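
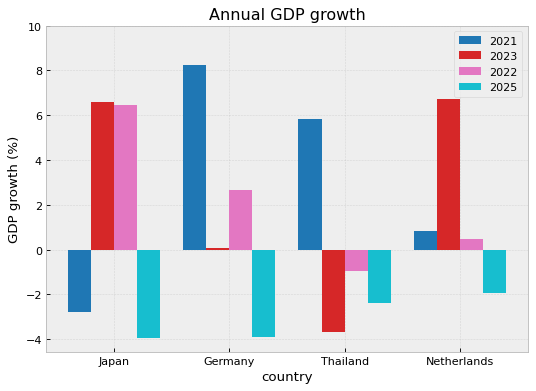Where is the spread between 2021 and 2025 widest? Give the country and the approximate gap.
Germany, ≈ 12 %

Germany: 2021 ≈ 8, 2025 ≈ -4 → gap ≈ 12. Next-largest (Thailand) is only ≈ 8.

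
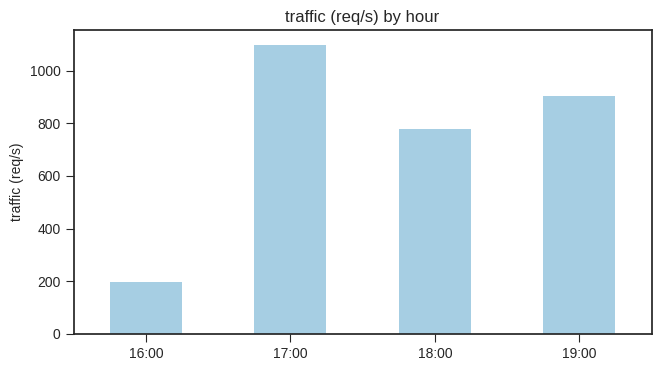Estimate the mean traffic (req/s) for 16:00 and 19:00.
≈ 550

(200 + 900) / 2 ≈ 550.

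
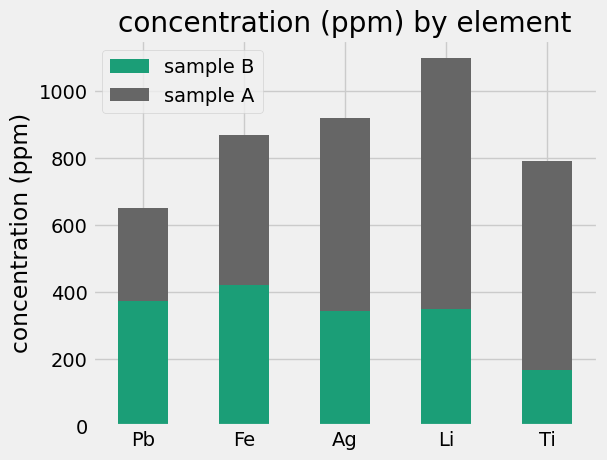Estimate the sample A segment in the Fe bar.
sample A top ≈ 900, bottom ≈ 400; segment ≈ 500.

≈ 500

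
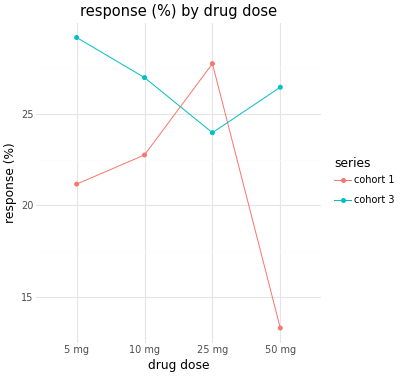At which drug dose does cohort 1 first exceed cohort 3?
10 mg: cohort 1 ≈ 22 vs cohort 3 ≈ 26 (not yet); 25 mg: cohort 1 ≈ 28 vs cohort 3 ≈ 24 (first crossover).

25 mg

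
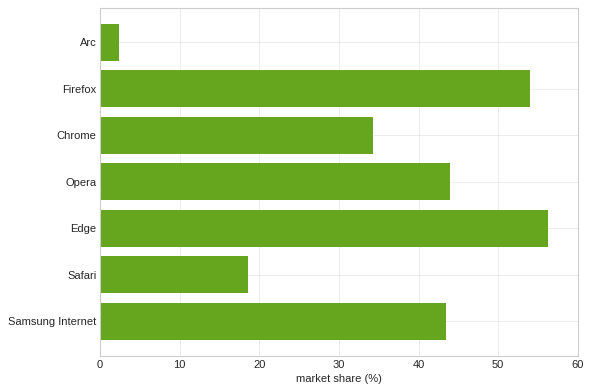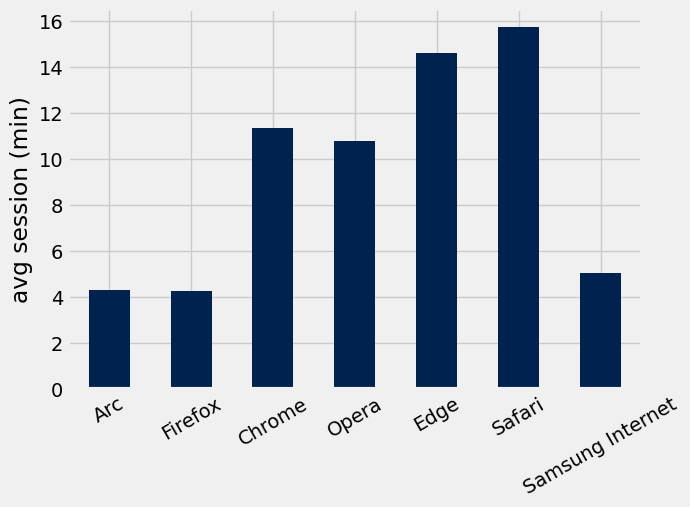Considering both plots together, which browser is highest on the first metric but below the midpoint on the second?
Chart 2 median avg session (min) ≈ 10; below-median browsers: Arc, Firefox, Samsung Internet. Among those, Firefox has the highest market share (%) (≈ 50).

Firefox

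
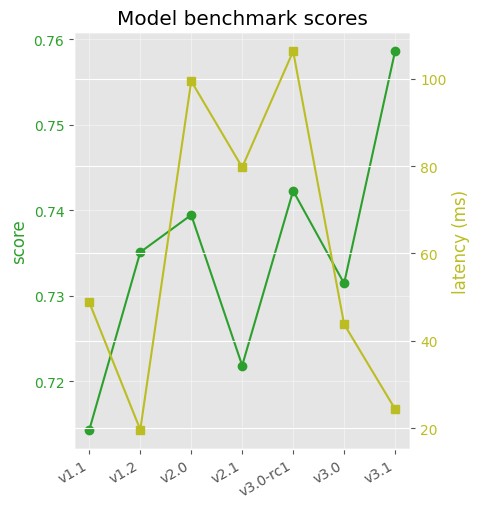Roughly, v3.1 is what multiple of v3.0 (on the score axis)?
≈ 1.04×

v3.1 ≈ 0.76, v3.0 ≈ 0.73; 0.76/0.73 ≈ 1.04.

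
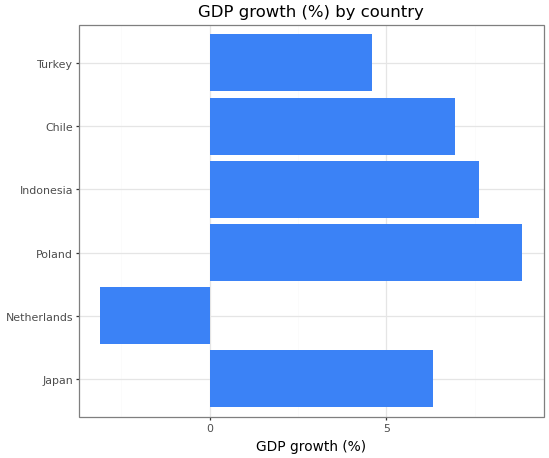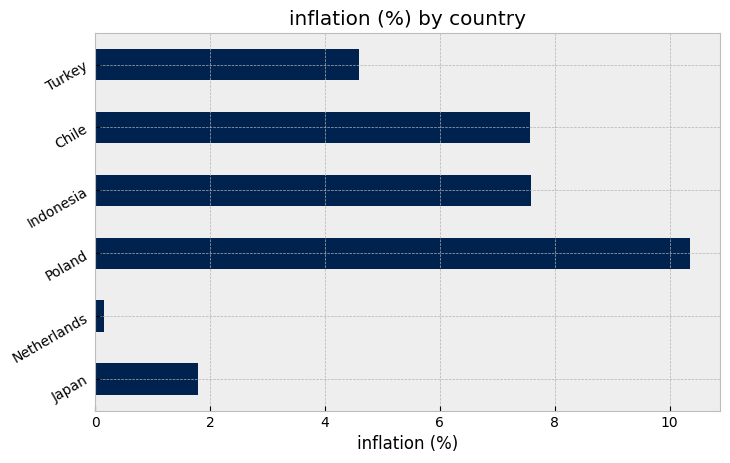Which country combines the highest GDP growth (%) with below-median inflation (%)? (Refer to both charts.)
Chart 2 median inflation (%) ≈ 6; below-median countries: Japan, Netherlands, Turkey. Among those, Japan has the highest GDP growth (%) (≈ 6).

Japan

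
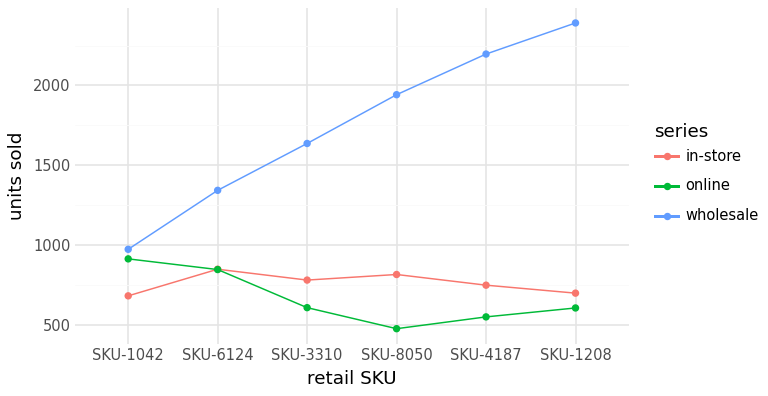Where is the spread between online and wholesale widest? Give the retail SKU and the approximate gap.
SKU-1208, ≈ 1800

SKU-1208: online ≈ 600, wholesale ≈ 2400 → gap ≈ 1800. Next-largest (SKU-4187) is only ≈ 1600.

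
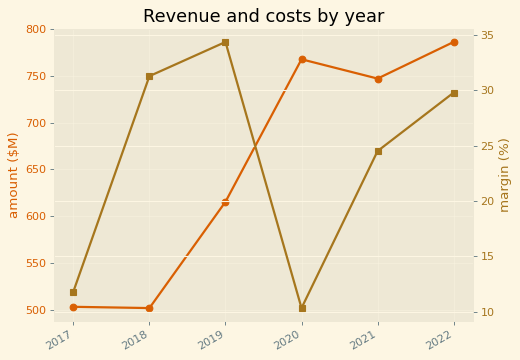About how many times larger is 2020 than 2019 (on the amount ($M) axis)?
2020 ≈ 775, 2019 ≈ 625; 775/625 ≈ 1.24.

≈ 1.24×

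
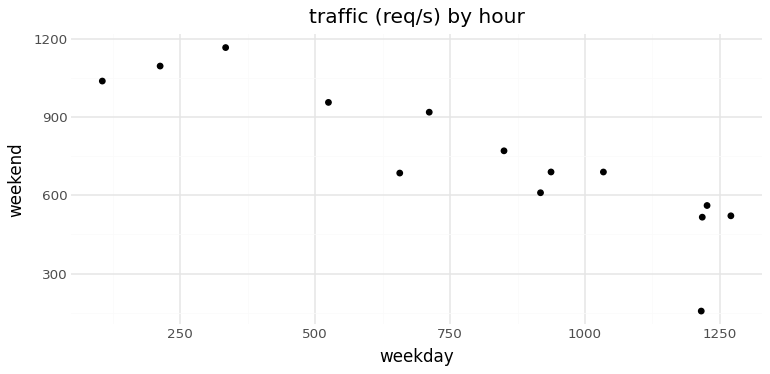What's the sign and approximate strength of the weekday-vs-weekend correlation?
Points are negatively correlated; strong (|r| ≈ 0.9).

negative, strong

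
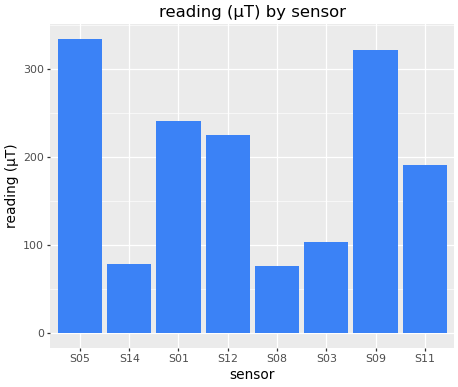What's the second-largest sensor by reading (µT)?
S09

Top 3: S05 ≈ 350, S09 ≈ 300, S01 ≈ 250.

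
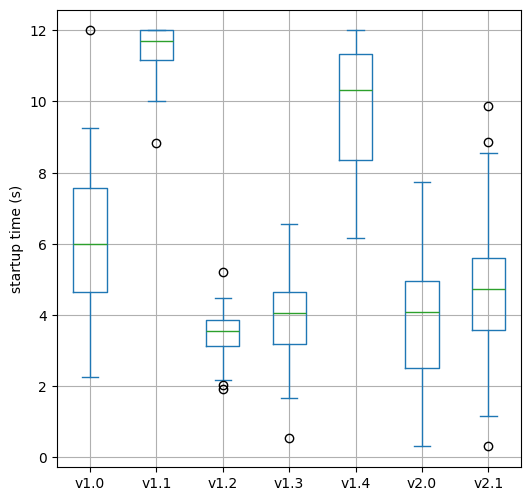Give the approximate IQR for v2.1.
Q3 ≈ 6, Q1 ≈ 4; IQR ≈ 2.

≈ 2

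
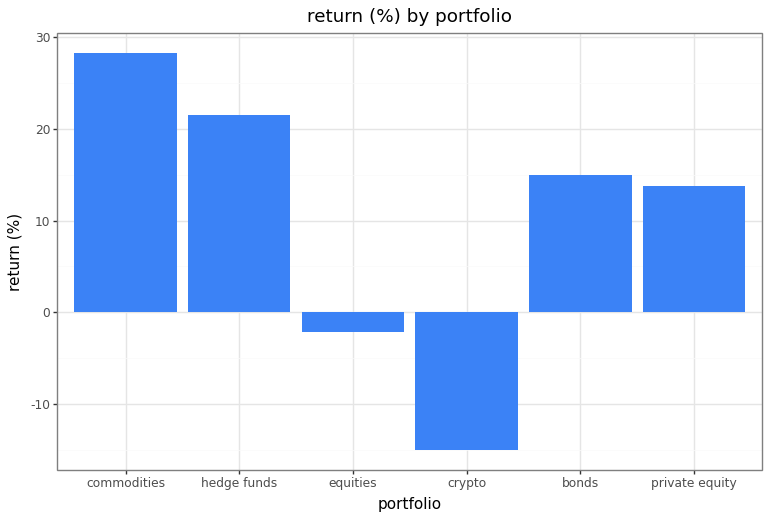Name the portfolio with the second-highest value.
Top 3: commodities ≈ 30, hedge funds ≈ 20, bonds ≈ 15.

hedge funds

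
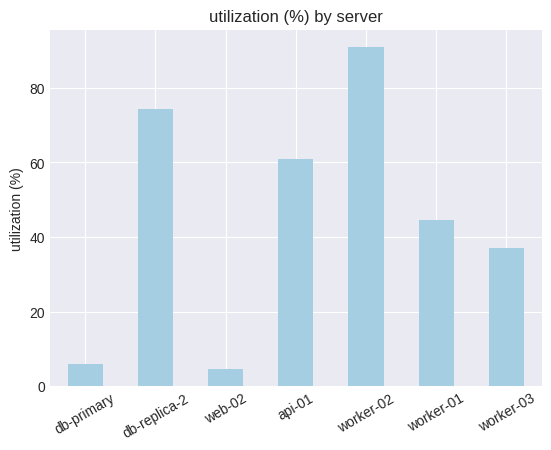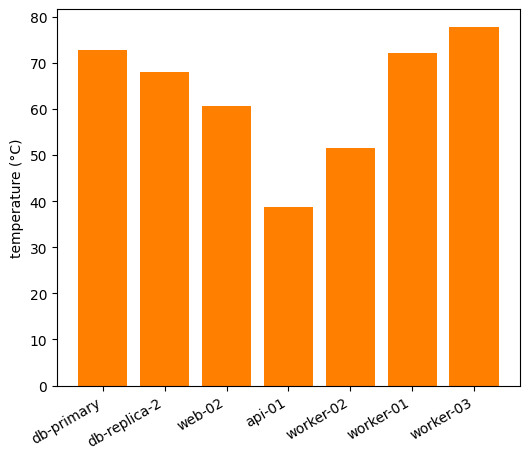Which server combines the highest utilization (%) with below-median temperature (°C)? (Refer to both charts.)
Chart 2 median temperature (°C) ≈ 70; below-median servers: web-02, api-01, worker-02. Among those, worker-02 has the highest utilization (%) (≈ 90).

worker-02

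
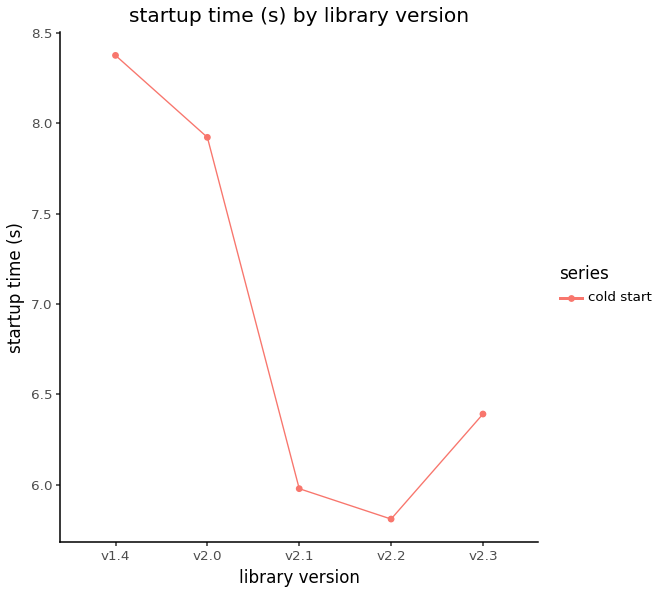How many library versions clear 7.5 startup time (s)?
Above 7.5: v1.4, v2.0.

2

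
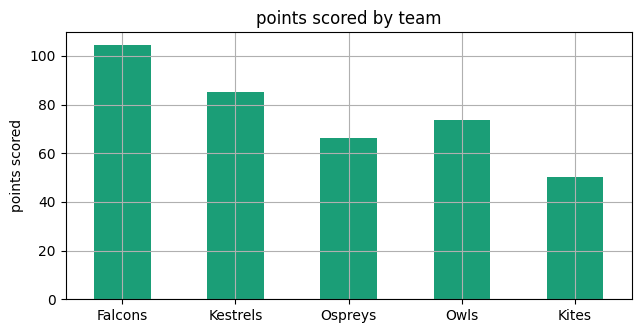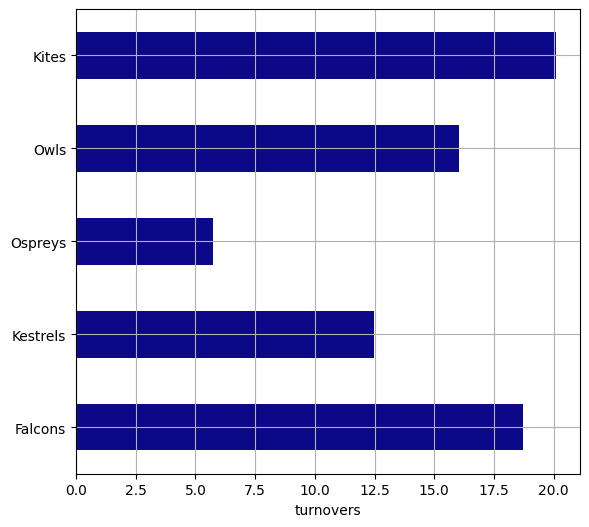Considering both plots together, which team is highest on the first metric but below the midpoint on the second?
Kestrels

Chart 2 median turnovers ≈ 16; below-median teams: Kestrels, Ospreys. Among those, Kestrels has the highest points scored (≈ 90).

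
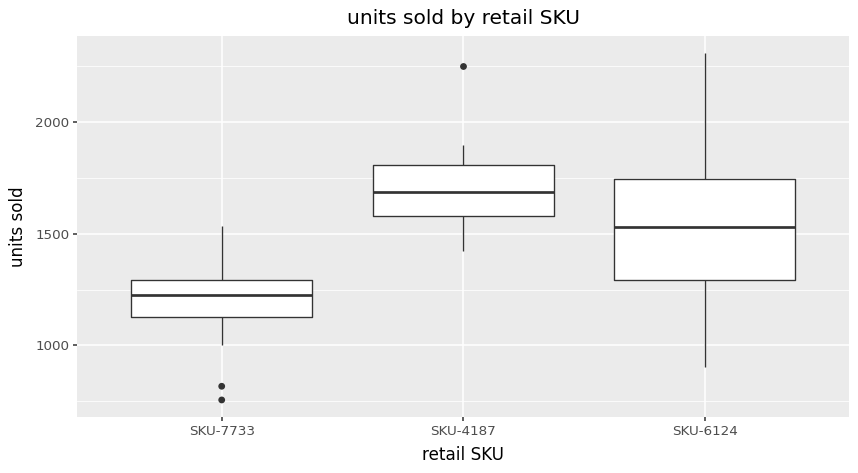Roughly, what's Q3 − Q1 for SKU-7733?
≈ 150

Q3 ≈ 1300, Q1 ≈ 1150; IQR ≈ 150.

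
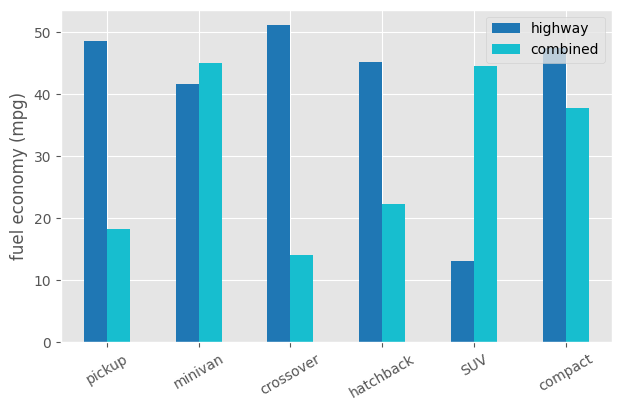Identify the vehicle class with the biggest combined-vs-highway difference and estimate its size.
crossover, ≈ 35 mpg

crossover: combined ≈ 15, highway ≈ 50 → gap ≈ 35. Next-largest (SUV) is only ≈ 30.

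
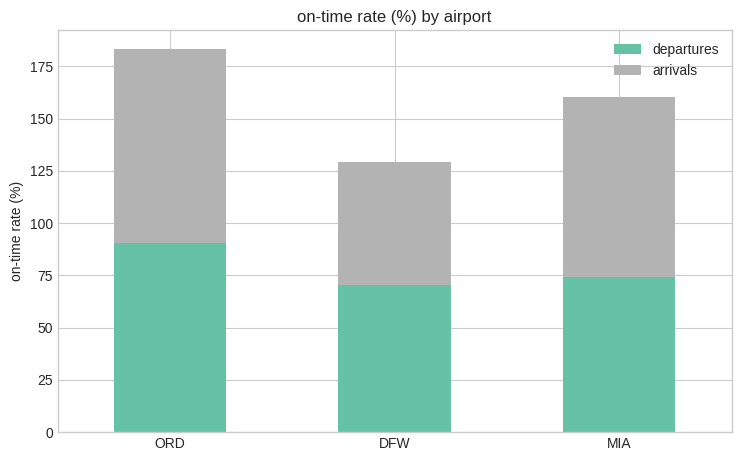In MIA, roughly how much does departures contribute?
departures top ≈ 80, bottom ≈ 0; segment ≈ 80.

≈ 80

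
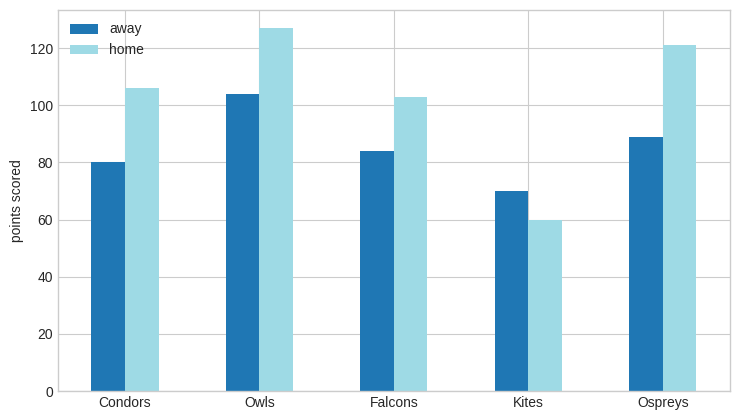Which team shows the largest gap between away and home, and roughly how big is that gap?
Ospreys, ≈ 40

Ospreys: away ≈ 80, home ≈ 120 → gap ≈ 40. Next-largest (Condors) is only ≈ 20.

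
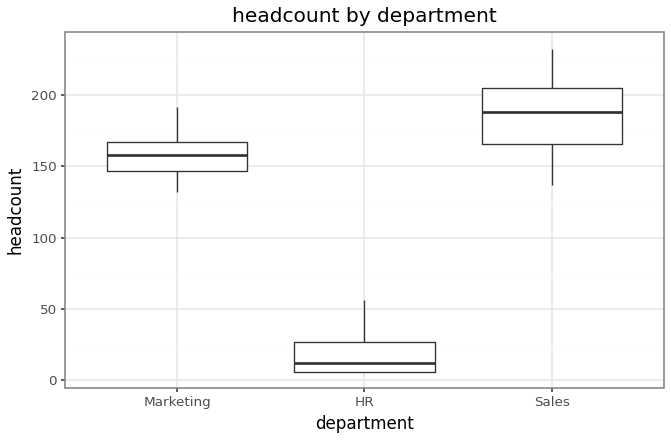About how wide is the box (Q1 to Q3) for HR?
≈ 20

Q3 ≈ 20, Q1 ≈ 0; IQR ≈ 20.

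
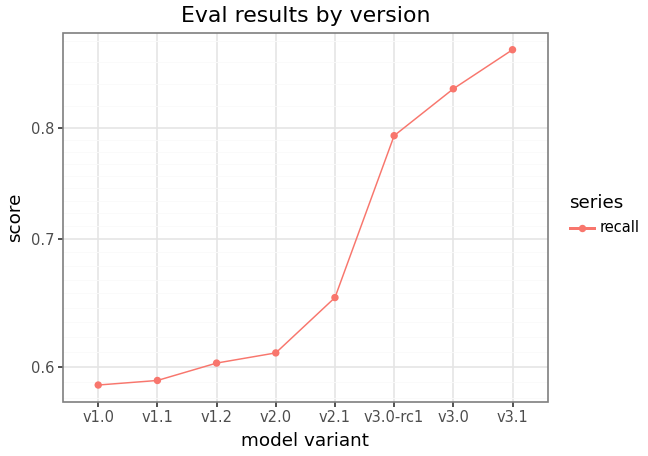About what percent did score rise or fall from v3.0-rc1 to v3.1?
≈ +12.5%

v3.0-rc1 ≈ 0.80, v3.1 ≈ 0.90; (0.90 − 0.80) / 0.80 ≈ +12.5%.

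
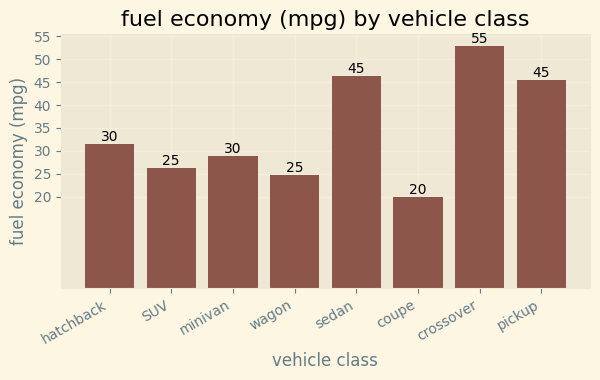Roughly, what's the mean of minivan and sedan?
(30 + 45) / 2 ≈ 38.

≈ 38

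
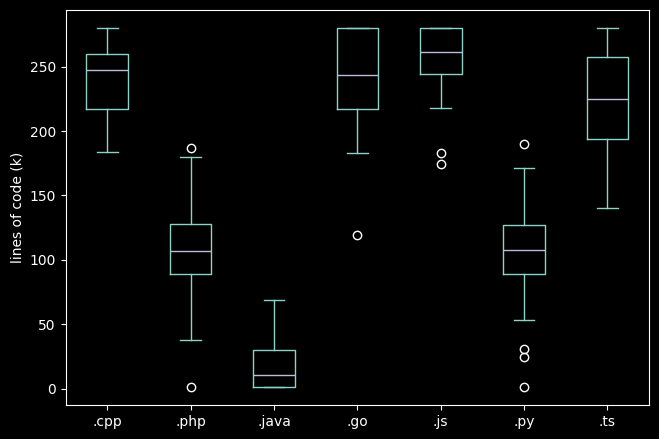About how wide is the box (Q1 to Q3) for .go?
≈ 60

Q3 ≈ 280, Q1 ≈ 220; IQR ≈ 60.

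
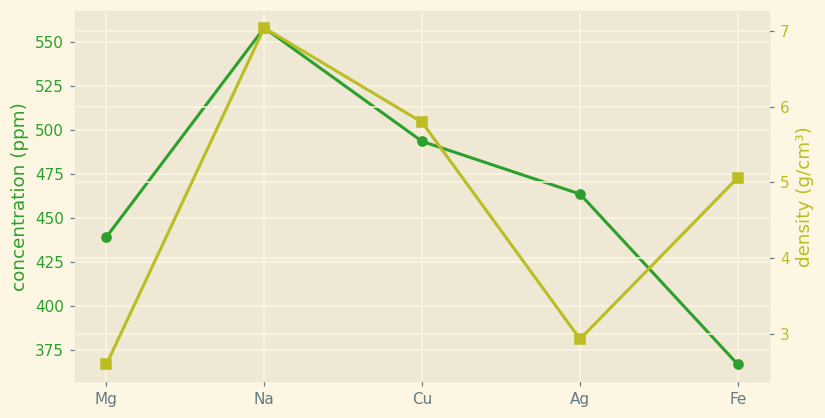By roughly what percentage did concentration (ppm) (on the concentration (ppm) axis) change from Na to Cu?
Na ≈ 560, Cu ≈ 500; (500 − 560) / 560 ≈ -10.7%.

≈ -10.7%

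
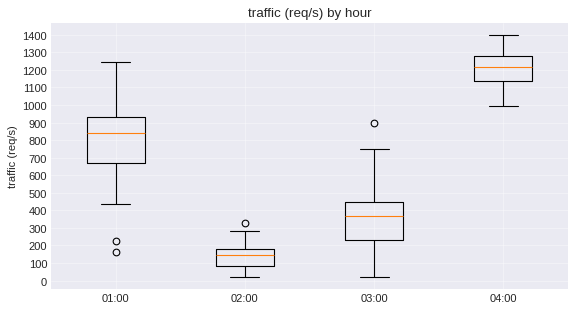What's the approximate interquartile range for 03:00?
Q3 ≈ 400, Q1 ≈ 200; IQR ≈ 200.

≈ 200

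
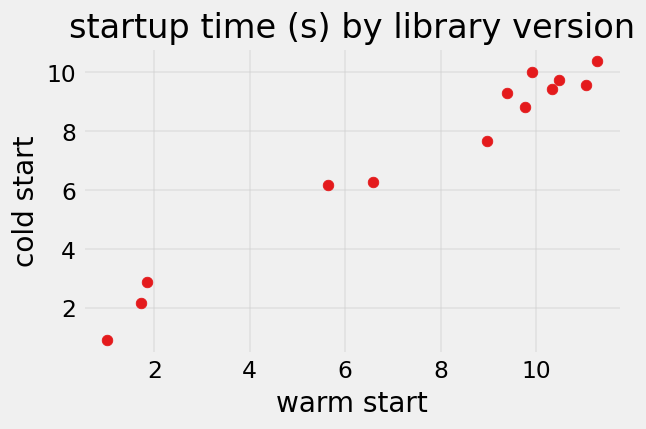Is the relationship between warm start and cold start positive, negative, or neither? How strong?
Points are positively correlated; strong (|r| ≈ 1.0).

positive, strong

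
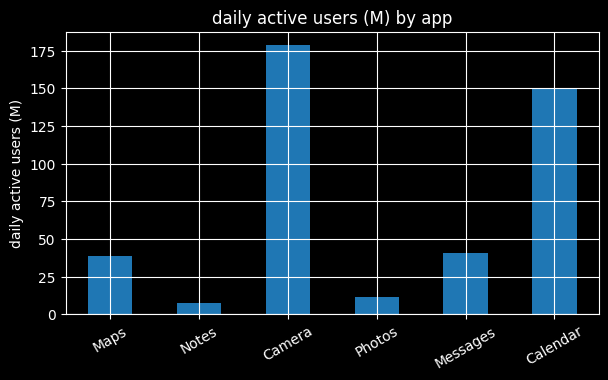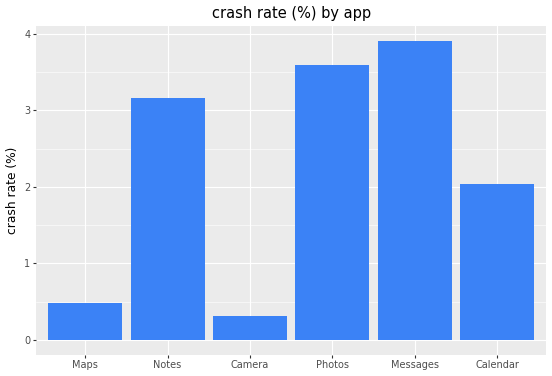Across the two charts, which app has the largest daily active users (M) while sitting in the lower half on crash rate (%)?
Camera

Chart 2 median crash rate (%) ≈ 2.5; below-median apps: Maps, Camera, Calendar. Among those, Camera has the highest daily active users (M) (≈ 180).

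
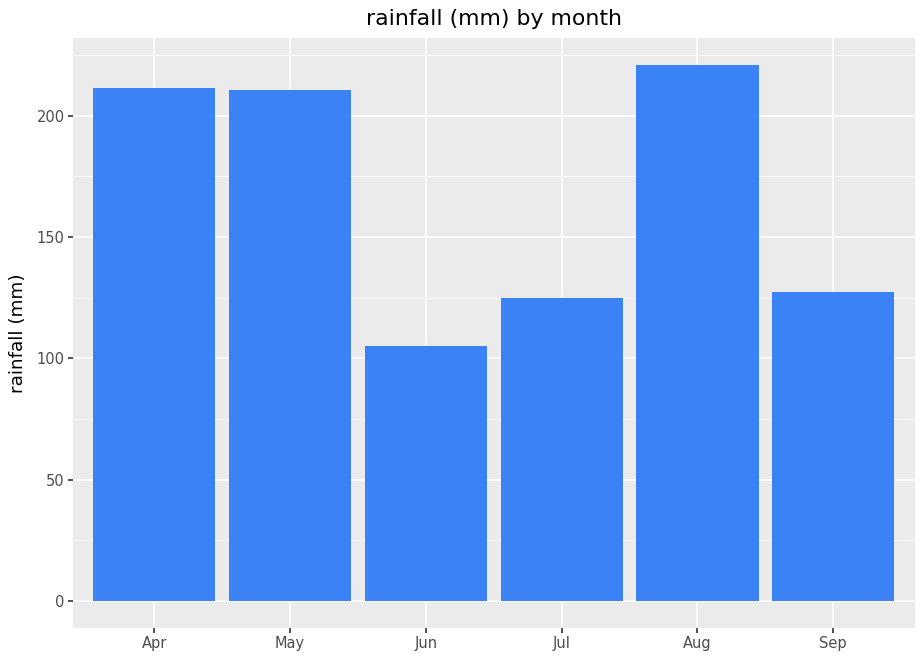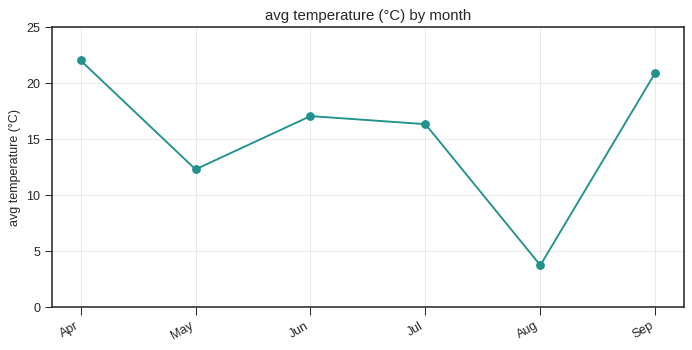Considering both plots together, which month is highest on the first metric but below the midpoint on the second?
Aug

Chart 2 median avg temperature (°C) ≈ 15; below-median months: May, Jul, Aug. Among those, Aug has the highest rainfall (mm) (≈ 225).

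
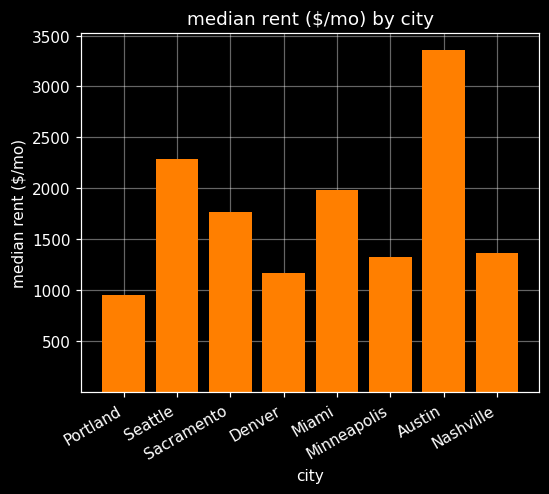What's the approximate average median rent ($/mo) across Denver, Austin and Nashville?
(1000 + 3500 + 1500) / 3 ≈ 2000.

≈ 2000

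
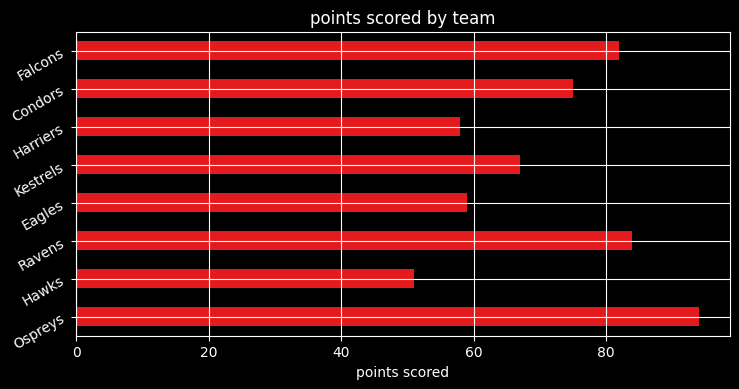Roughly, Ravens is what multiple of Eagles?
≈ 1.33×

Ravens ≈ 80, Eagles ≈ 60; 80/60 ≈ 1.33.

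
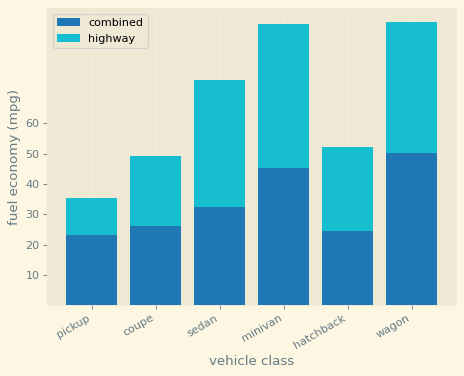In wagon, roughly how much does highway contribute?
≈ 40

highway top ≈ 90, bottom ≈ 50; segment ≈ 40.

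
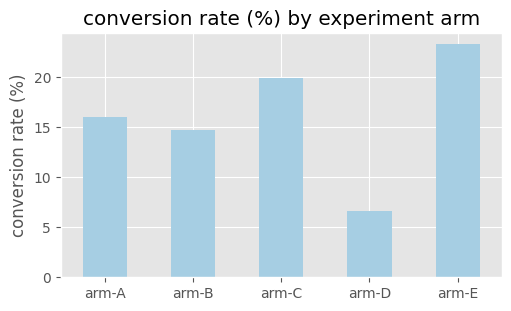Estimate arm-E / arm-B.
arm-E ≈ 24, arm-B ≈ 14; 24/14 ≈ 1.71.

≈ 1.71×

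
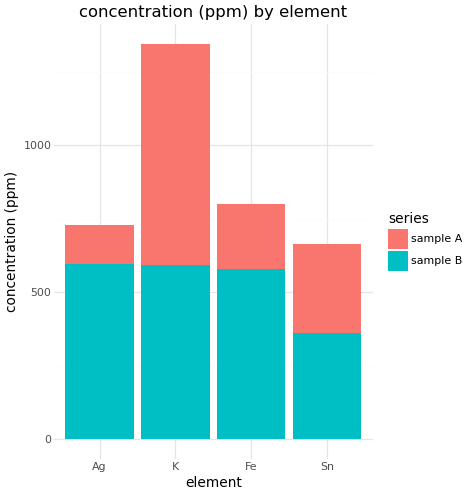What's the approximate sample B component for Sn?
≈ 400

sample B top ≈ 400, bottom ≈ 0; segment ≈ 400.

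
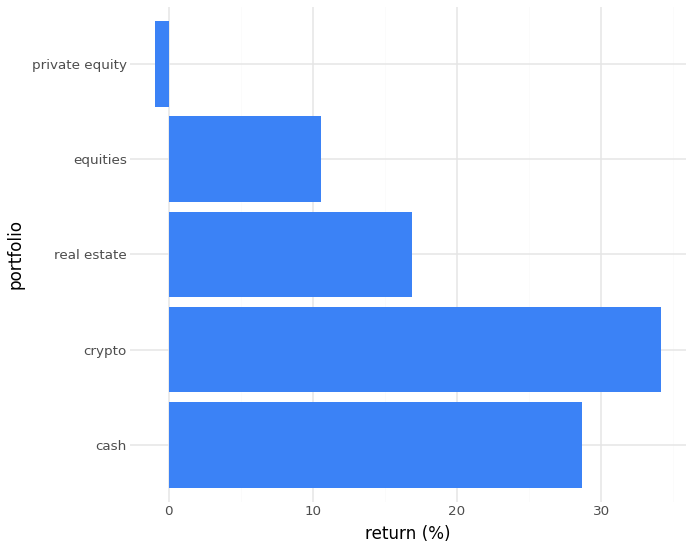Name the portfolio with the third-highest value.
Top 4: crypto ≈ 35, cash ≈ 30, real estate ≈ 15, equities ≈ 10.

real estate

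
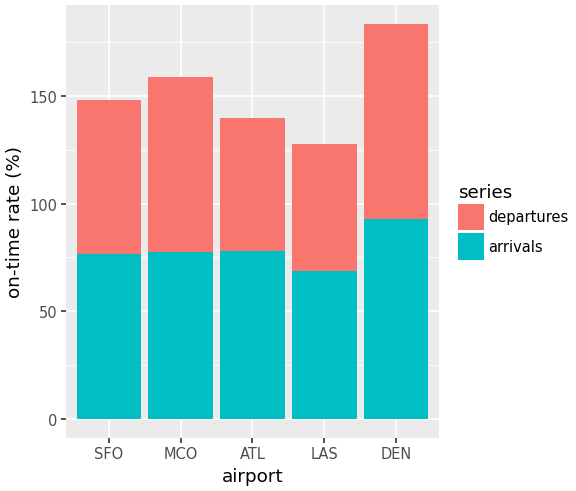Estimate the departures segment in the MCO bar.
departures top ≈ 160, bottom ≈ 80; segment ≈ 80.

≈ 80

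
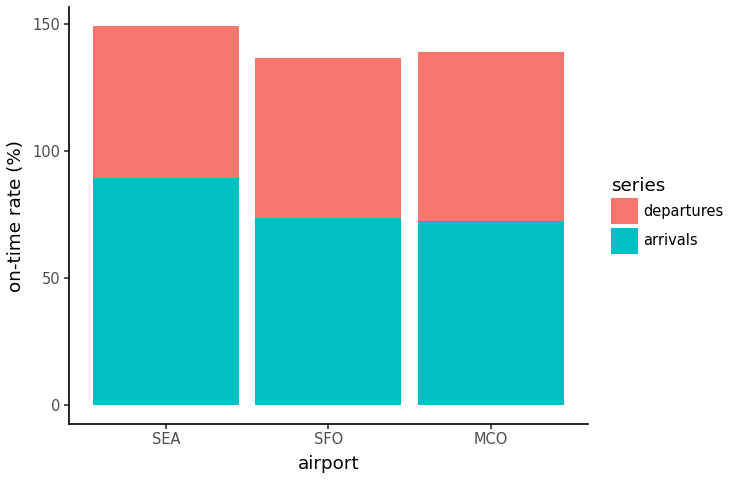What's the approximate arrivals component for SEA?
≈ 80

arrivals top ≈ 80, bottom ≈ 0; segment ≈ 80.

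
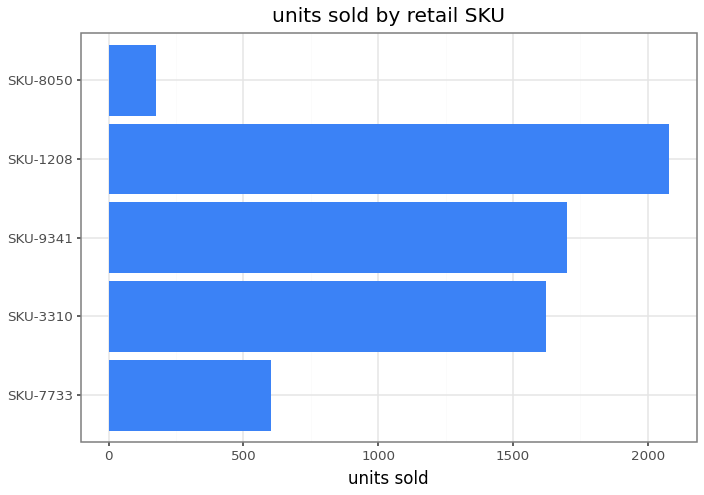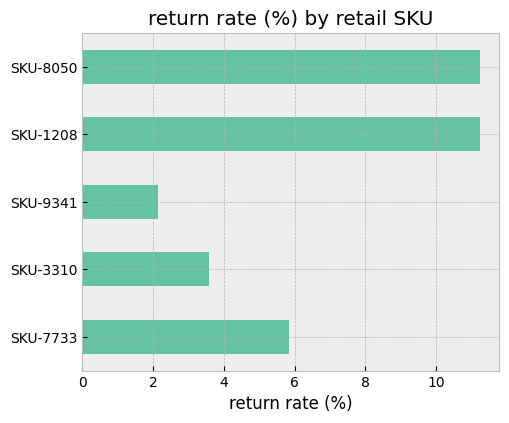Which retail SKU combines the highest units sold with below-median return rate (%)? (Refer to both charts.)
SKU-9341

Chart 2 median return rate (%) ≈ 6; below-median retail SKUs: SKU-3310, SKU-9341. Among those, SKU-9341 has the highest units sold (≈ 1800).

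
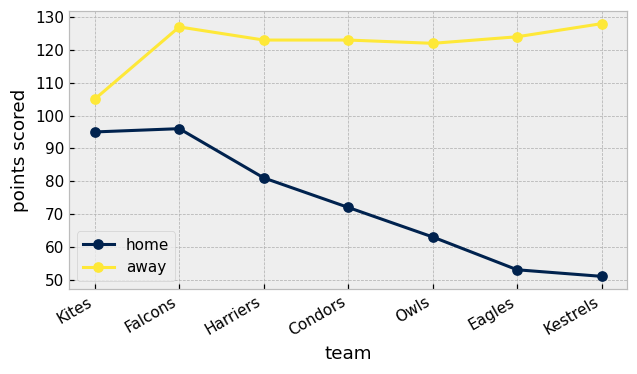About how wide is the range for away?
≈ 30

Max Kestrels ≈ 130, min Kites ≈ 100; range ≈ 30.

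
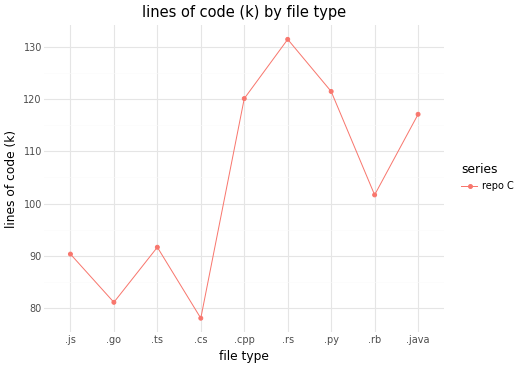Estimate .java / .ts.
≈ 1.28×

.java ≈ 115, .ts ≈ 90; 115/90 ≈ 1.28.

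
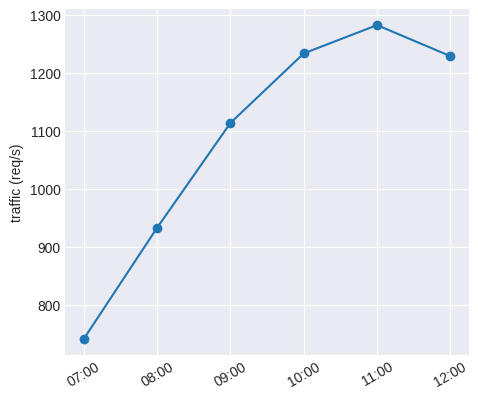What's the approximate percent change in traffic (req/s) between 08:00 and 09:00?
08:00 ≈ 950, 09:00 ≈ 1100; (1100 − 950) / 950 ≈ +15.8%.

≈ +15.8%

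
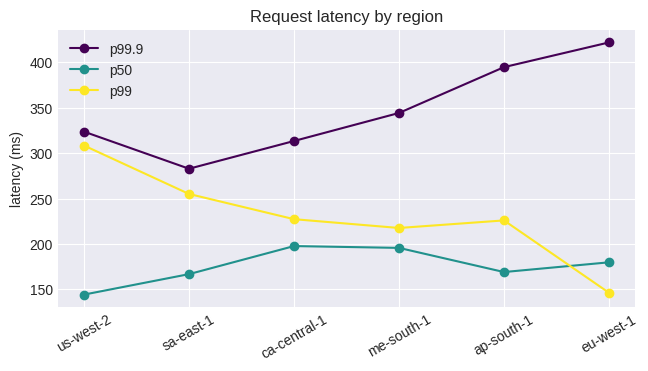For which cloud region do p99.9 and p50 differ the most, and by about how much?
eu-west-1: p99.9 ≈ 425, p50 ≈ 175 → gap ≈ 250. Next-largest (ap-south-1) is only ≈ 225.

eu-west-1, ≈ 250 ms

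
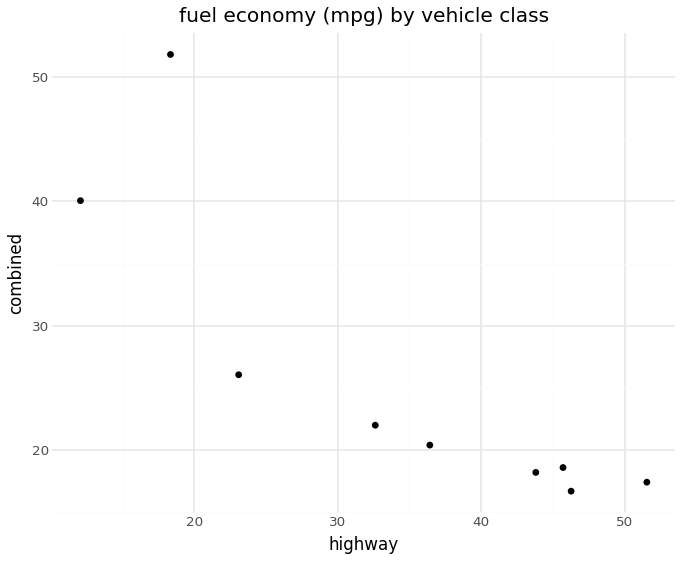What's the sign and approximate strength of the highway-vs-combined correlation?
negative, strong

Points are negatively correlated; strong (|r| ≈ 0.8).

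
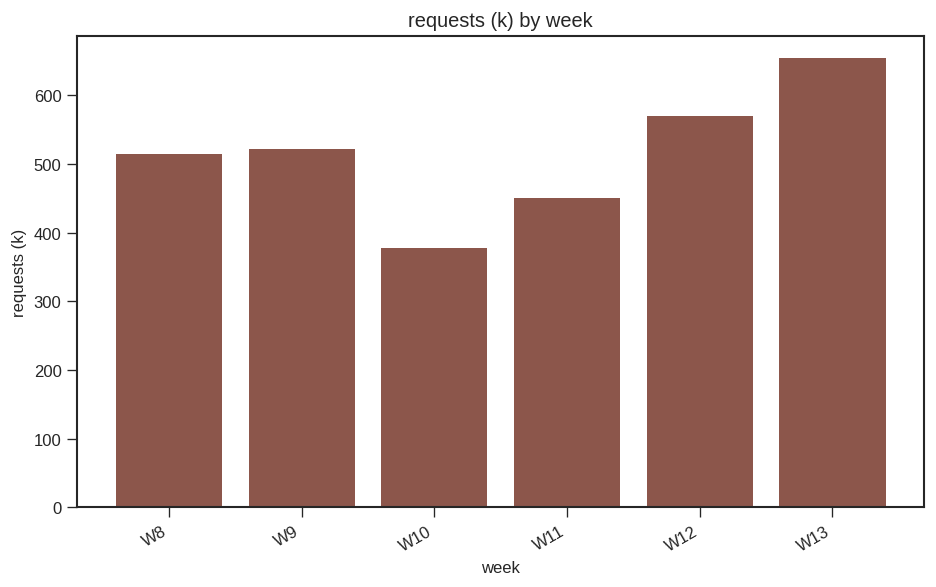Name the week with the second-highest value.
Top 3: W13 ≈ 700, W12 ≈ 600, W9 ≈ 500.

W12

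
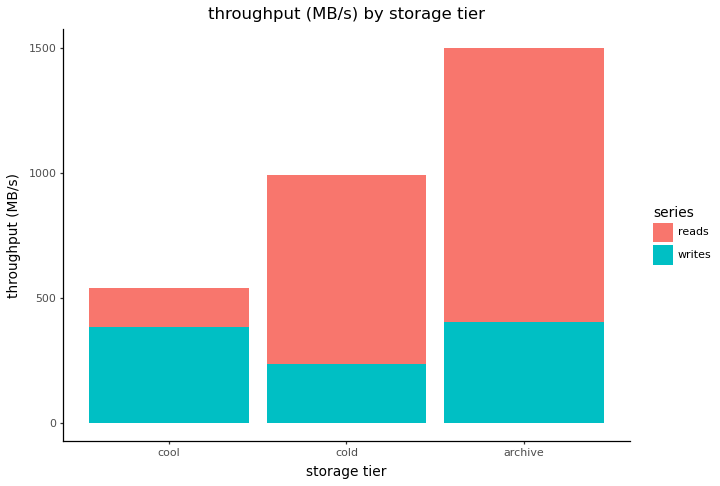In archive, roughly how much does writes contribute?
writes top ≈ 400, bottom ≈ 0; segment ≈ 400.

≈ 400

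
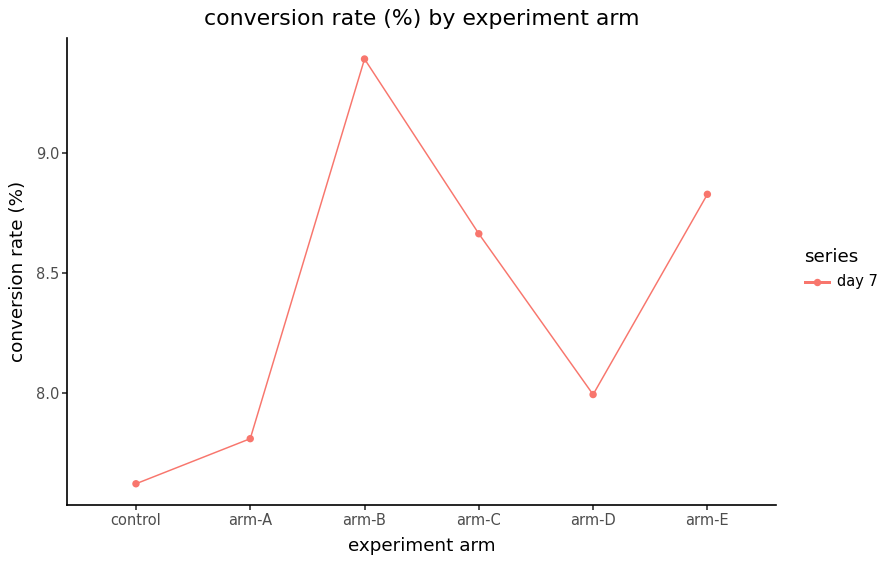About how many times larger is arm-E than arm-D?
≈ 1.1×

arm-E ≈ 8.8, arm-D ≈ 8.0; 8.8/8.0 ≈ 1.1.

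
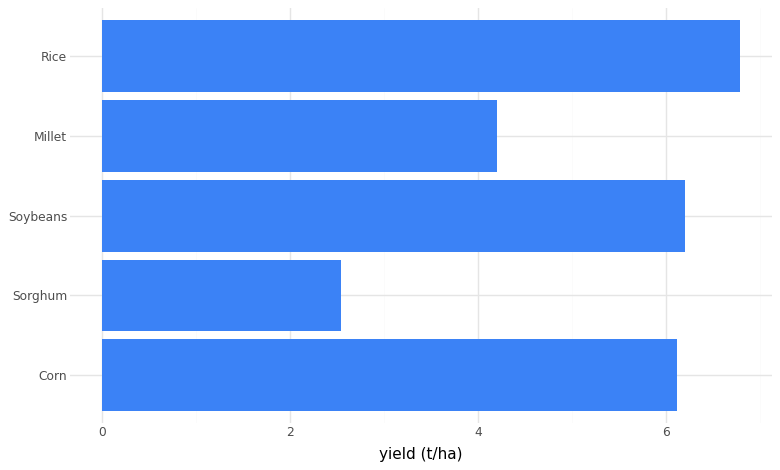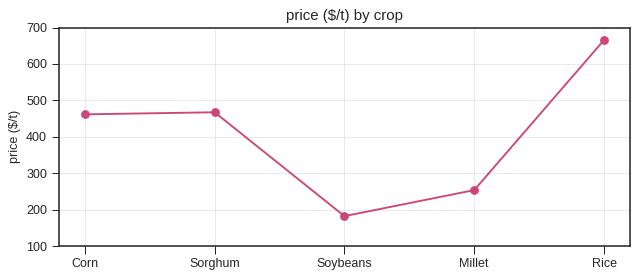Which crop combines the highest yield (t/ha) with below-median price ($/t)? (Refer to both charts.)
Soybeans

Chart 2 median price ($/t) ≈ 500; below-median crops: Soybeans, Millet. Among those, Soybeans has the highest yield (t/ha) (≈ 6).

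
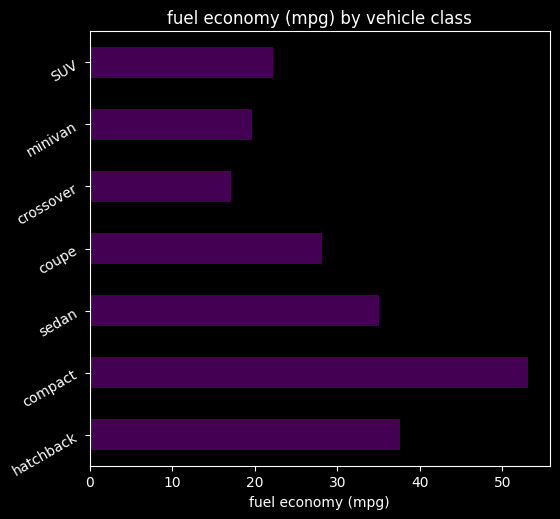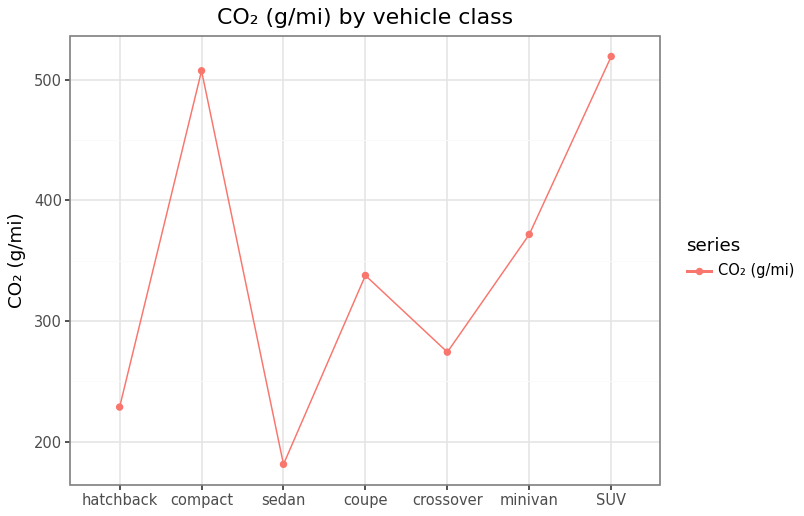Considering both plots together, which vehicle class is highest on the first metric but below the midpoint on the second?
hatchback

Chart 2 median CO₂ (g/mi) ≈ 350; below-median vehicle classes: hatchback, sedan, crossover. Among those, hatchback has the highest fuel economy (mpg) (≈ 40).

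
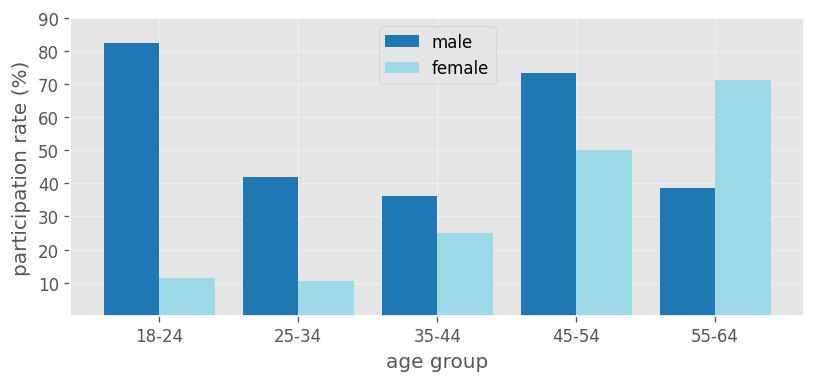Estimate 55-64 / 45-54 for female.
≈ 1.4×

55-64 ≈ 70, 45-54 ≈ 50; 70/50 ≈ 1.4.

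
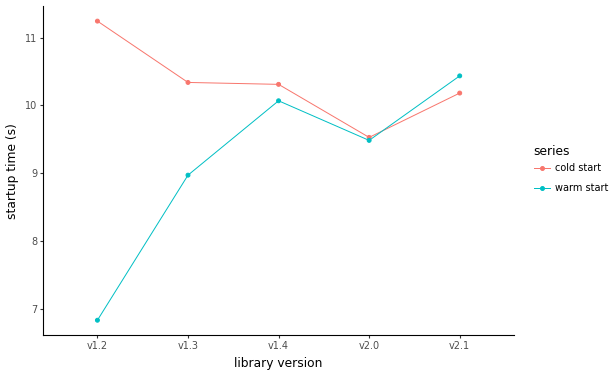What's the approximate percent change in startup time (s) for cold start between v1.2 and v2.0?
v1.2 ≈ 11.0, v2.0 ≈ 9.5; (9.5 − 11.0) / 11.0 ≈ -13.6%.

≈ -13.6%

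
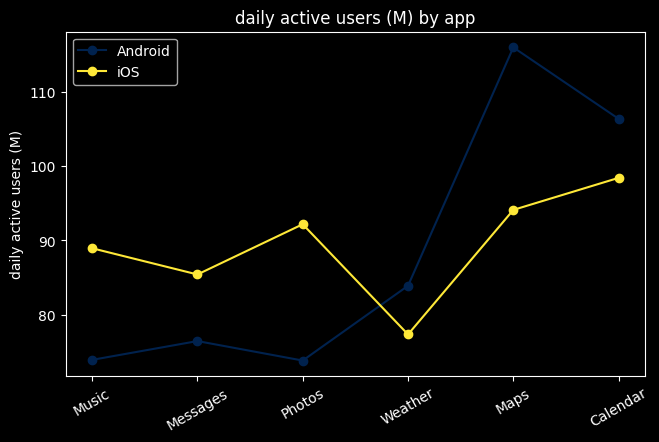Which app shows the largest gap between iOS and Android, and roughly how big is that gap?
Maps, ≈ 20 M

Maps: iOS ≈ 95, Android ≈ 115 → gap ≈ 20. Next-largest (Photos) is only ≈ 15.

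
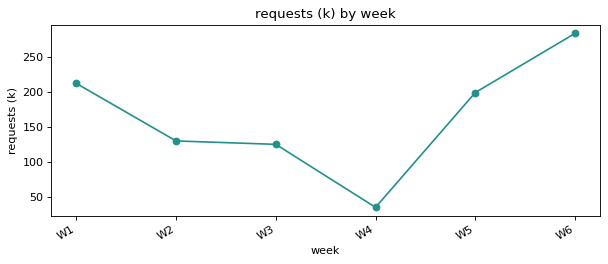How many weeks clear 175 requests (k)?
3

Above 175: W1, W5, W6.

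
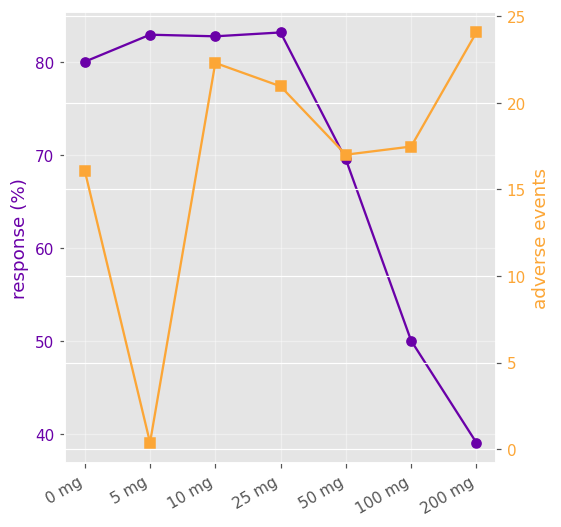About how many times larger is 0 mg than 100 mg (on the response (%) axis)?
0 mg ≈ 80, 100 mg ≈ 50; 80/50 ≈ 1.6.

≈ 1.6×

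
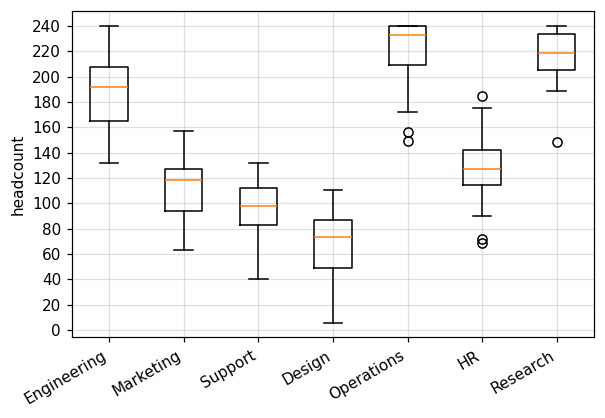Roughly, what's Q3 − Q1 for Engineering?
Q3 ≈ 200, Q1 ≈ 160; IQR ≈ 40.

≈ 40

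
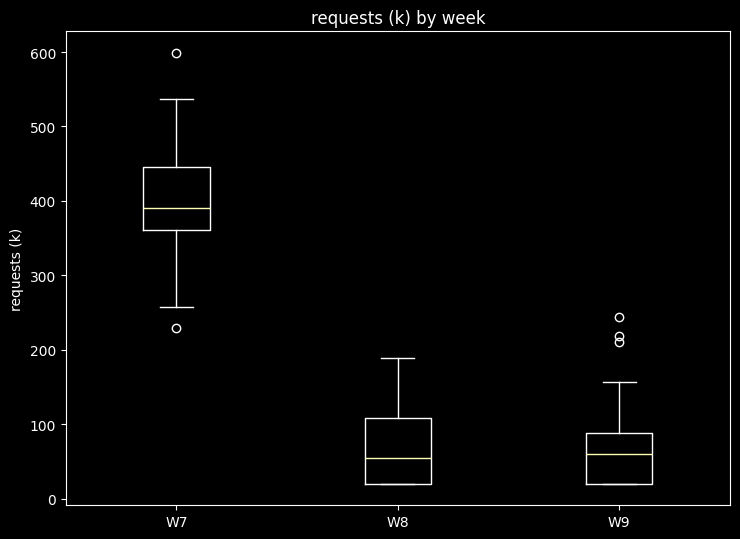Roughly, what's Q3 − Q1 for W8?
Q3 ≈ 100, Q1 ≈ 0; IQR ≈ 100.

≈ 100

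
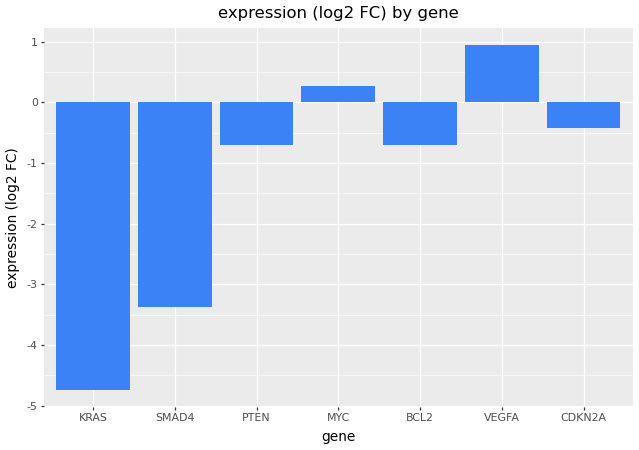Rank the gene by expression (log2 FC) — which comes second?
Top 3: VEGFA ≈ 1.0, MYC ≈ 0.5, CDKN2A ≈ -0.5.

MYC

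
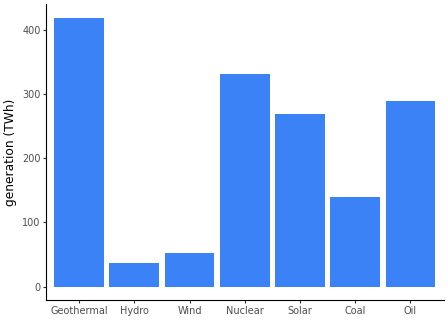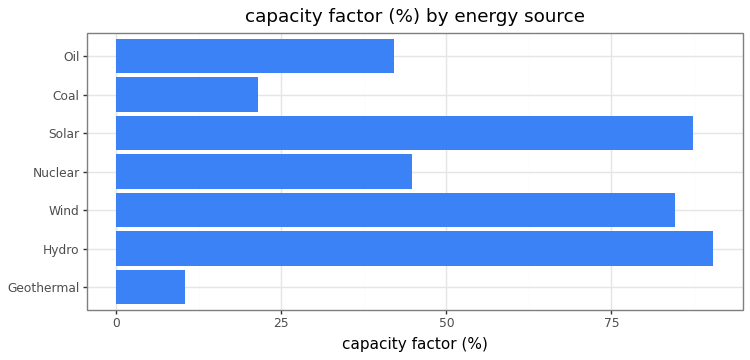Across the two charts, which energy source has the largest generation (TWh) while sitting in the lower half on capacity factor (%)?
Geothermal

Chart 2 median capacity factor (%) ≈ 40; below-median energy sources: Geothermal, Coal, Oil. Among those, Geothermal has the highest generation (TWh) (≈ 400).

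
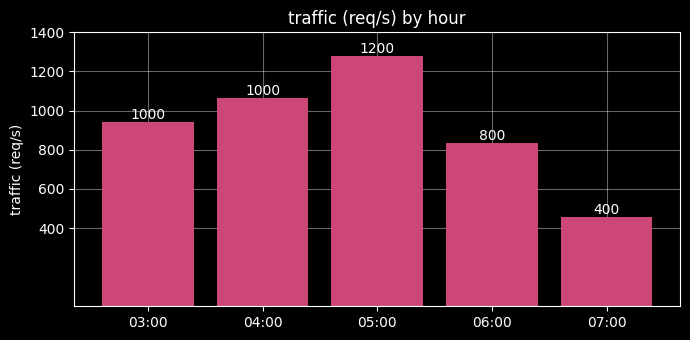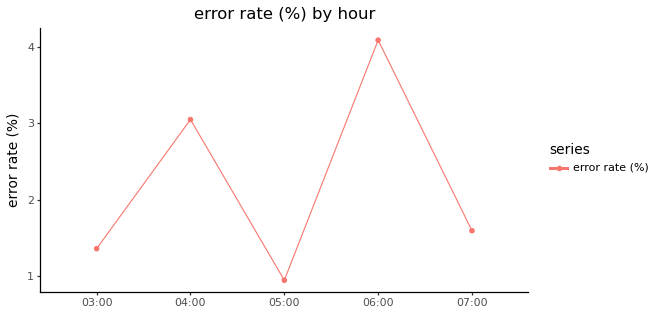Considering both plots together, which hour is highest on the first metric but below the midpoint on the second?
05:00

Chart 2 median error rate (%) ≈ 1.5; below-median hours: 03:00, 05:00. Among those, 05:00 has the highest traffic (req/s) (≈ 1200).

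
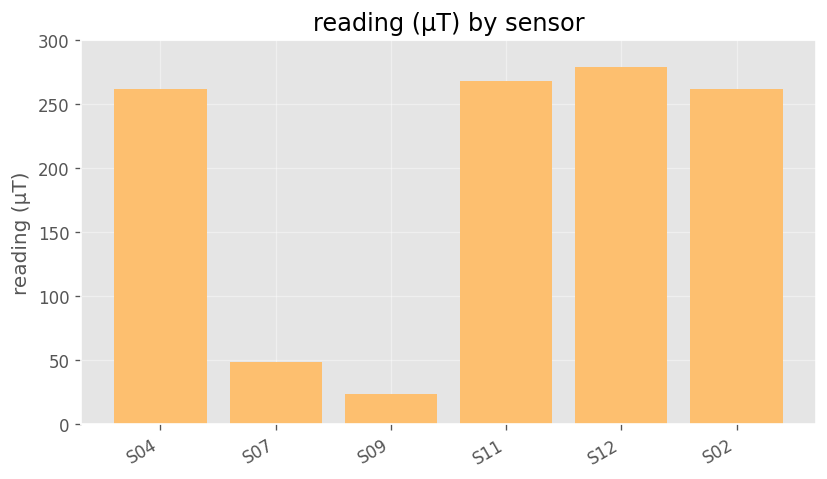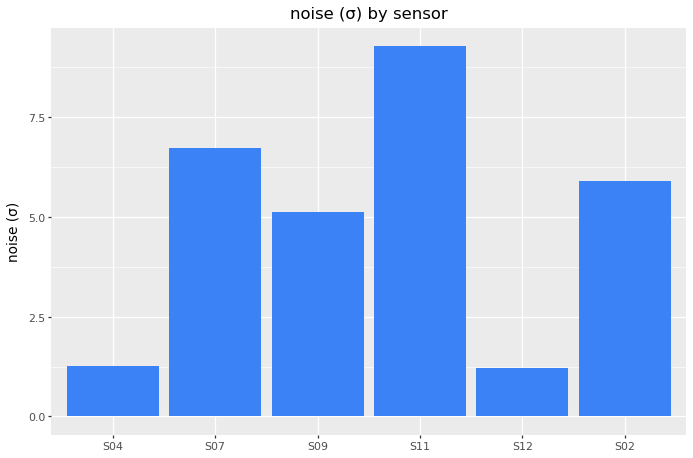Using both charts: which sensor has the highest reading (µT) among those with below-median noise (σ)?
S12

Chart 2 median noise (σ) ≈ 6; below-median sensors: S04, S09, S12. Among those, S12 has the highest reading (µT) (≈ 300).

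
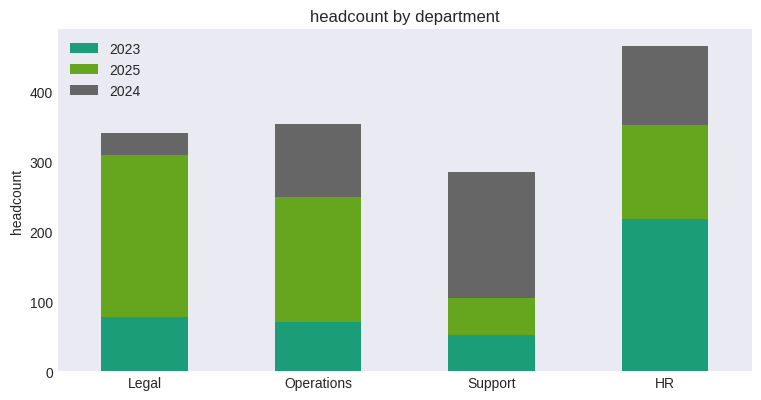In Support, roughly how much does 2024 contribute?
2024 top ≈ 300, bottom ≈ 100; segment ≈ 200.

≈ 200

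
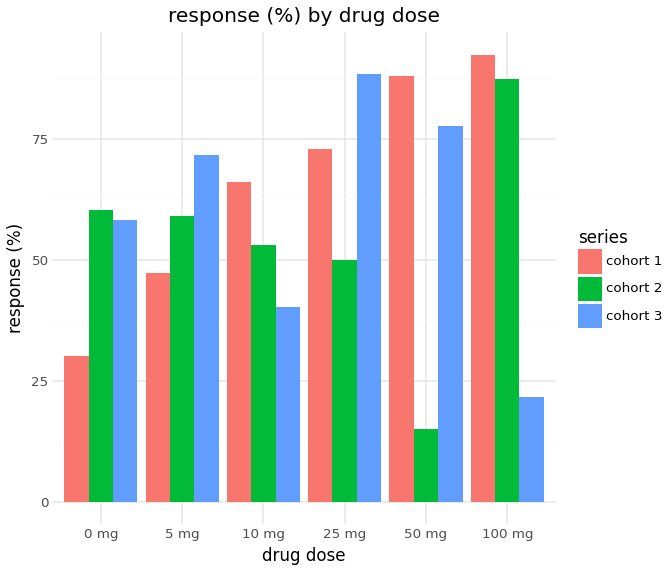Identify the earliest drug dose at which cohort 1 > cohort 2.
5 mg: cohort 1 ≈ 50 vs cohort 2 ≈ 60 (not yet); 10 mg: cohort 1 ≈ 70 vs cohort 2 ≈ 50 (first crossover).

10 mg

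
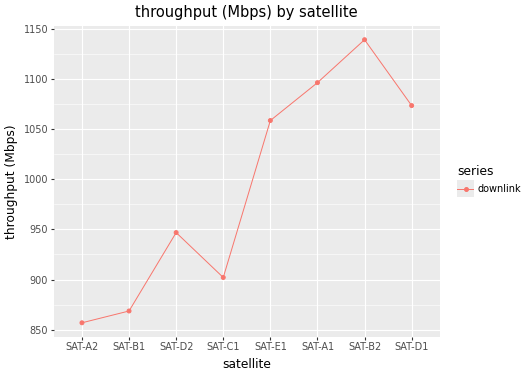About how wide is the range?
Max SAT-B2 ≈ 1150, min SAT-A2 ≈ 850; range ≈ 300.

≈ 300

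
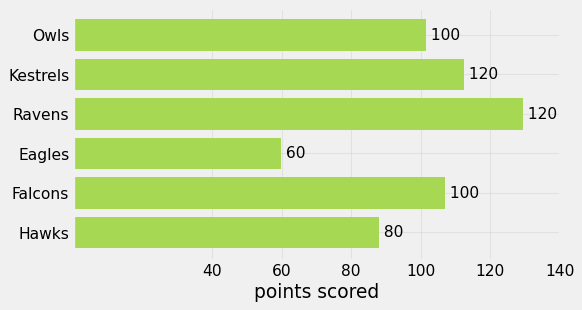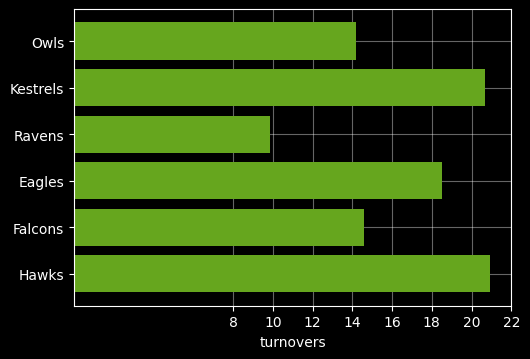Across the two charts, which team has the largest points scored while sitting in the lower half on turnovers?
Ravens

Chart 2 median turnovers ≈ 16; below-median teams: Owls, Ravens, Falcons. Among those, Ravens has the highest points scored (≈ 120).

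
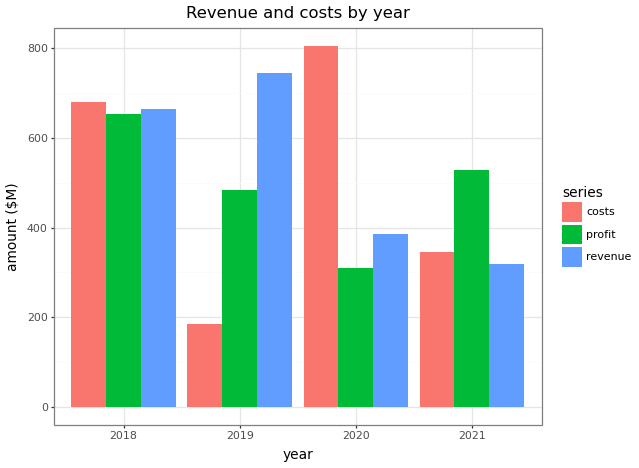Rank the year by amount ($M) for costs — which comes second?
2018

Top 3 for costs: 2020 ≈ 800, 2018 ≈ 700, 2021 ≈ 300.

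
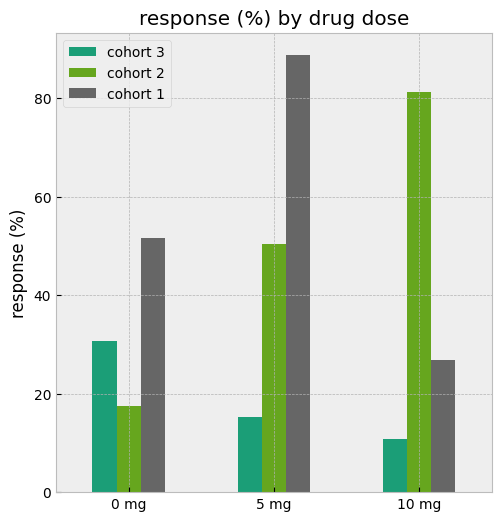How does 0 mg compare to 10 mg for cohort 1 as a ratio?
0 mg ≈ 50, 10 mg ≈ 30; 50/30 ≈ 1.67.

≈ 1.67×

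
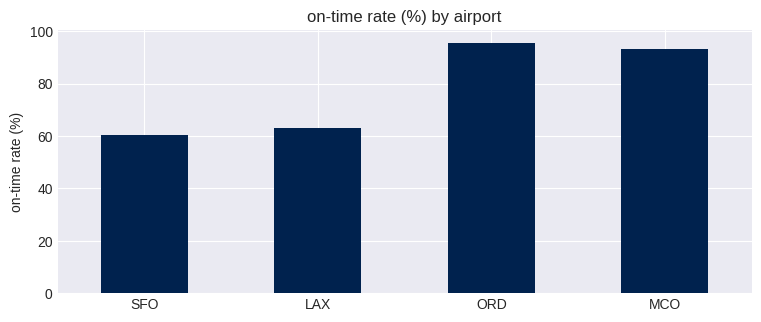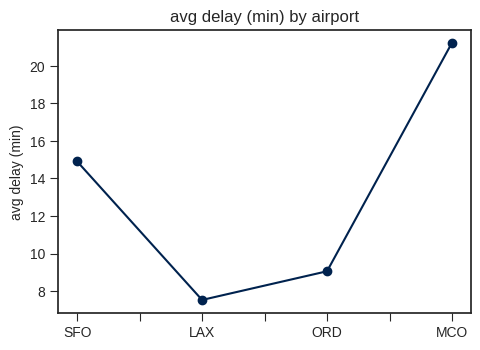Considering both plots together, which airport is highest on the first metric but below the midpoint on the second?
Chart 2 median avg delay (min) ≈ 12; below-median airports: LAX, ORD. Among those, ORD has the highest on-time rate (%) (≈ 100).

ORD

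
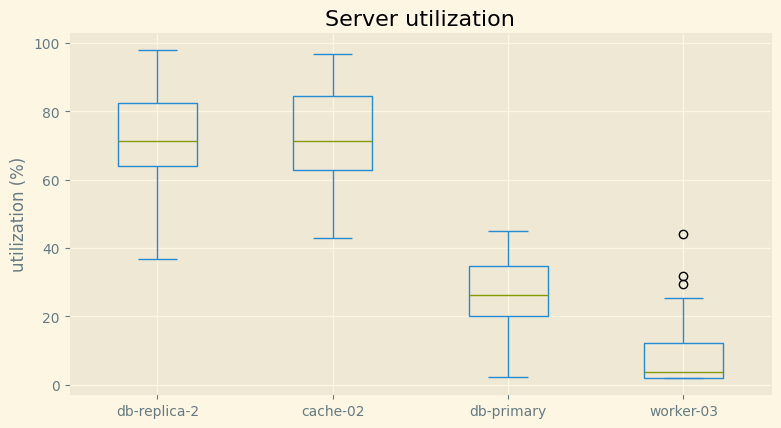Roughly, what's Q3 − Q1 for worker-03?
≈ 10

Q3 ≈ 10, Q1 ≈ 0; IQR ≈ 10.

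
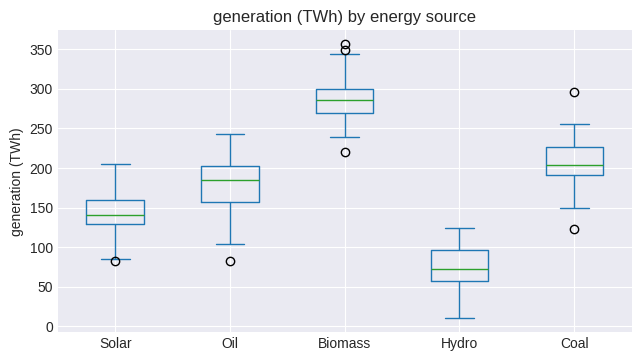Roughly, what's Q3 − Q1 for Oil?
≈ 40

Q3 ≈ 200, Q1 ≈ 160; IQR ≈ 40.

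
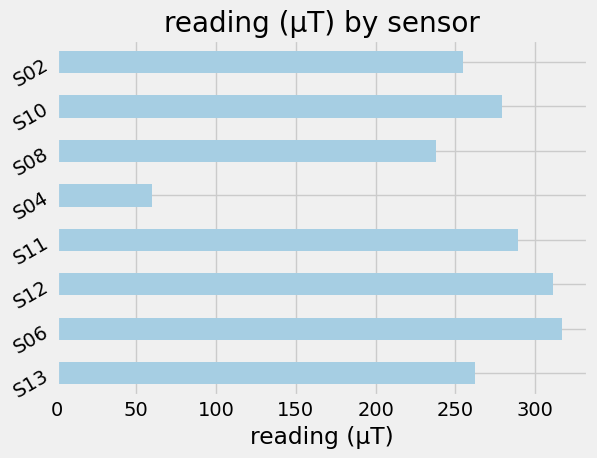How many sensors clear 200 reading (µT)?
7

Above 200: S13, S06, S12, S11, S08, S10, S02.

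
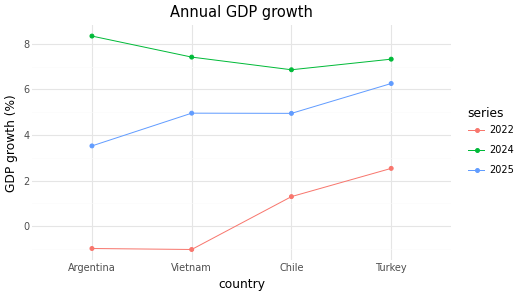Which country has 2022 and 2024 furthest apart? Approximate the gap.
Argentina: 2022 ≈ -1, 2024 ≈ 8 → gap ≈ 9. Next-largest (Vietnam) is only ≈ 8.

Argentina, ≈ 9 %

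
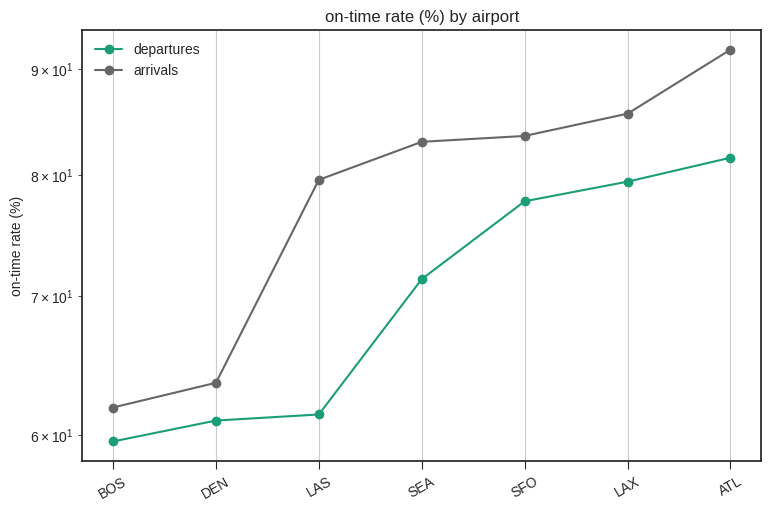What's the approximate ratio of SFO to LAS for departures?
≈ 1.33×

SFO ≈ 80, LAS ≈ 60; 80/60 ≈ 1.33.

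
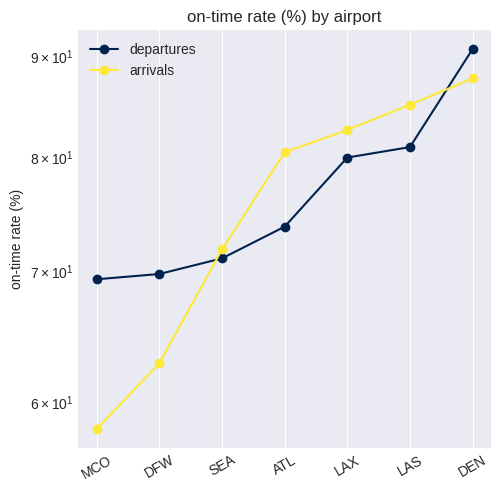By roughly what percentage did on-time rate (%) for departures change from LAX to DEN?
LAX ≈ 80, DEN ≈ 90; (90 − 80) / 80 ≈ +12.5%.

≈ +12.5%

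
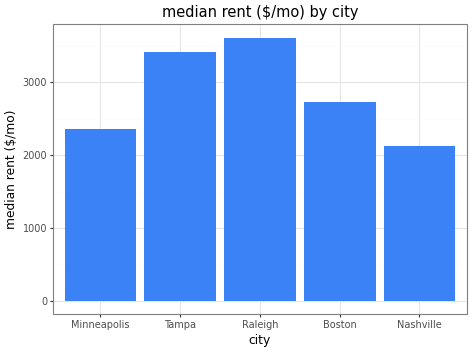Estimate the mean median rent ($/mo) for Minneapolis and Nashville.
(2500 + 2000) / 2 ≈ 2250.

≈ 2250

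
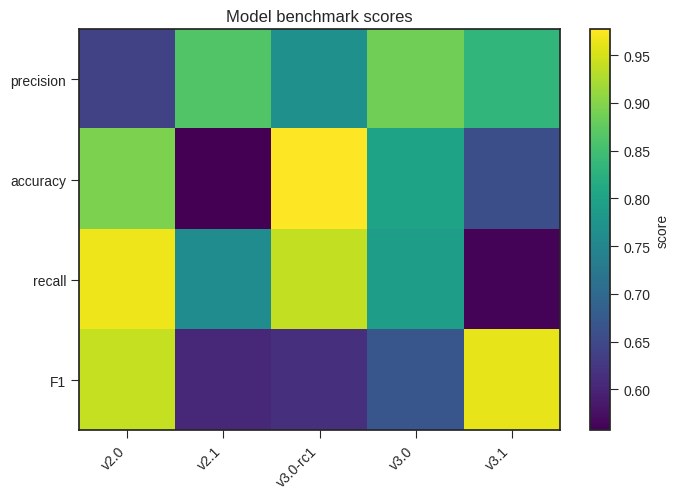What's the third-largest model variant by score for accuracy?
v3.0

Top 4 for accuracy: v3.0-rc1 ≈ 1.00, v2.0 ≈ 0.90, v3.0 ≈ 0.80, v3.1 ≈ 0.65.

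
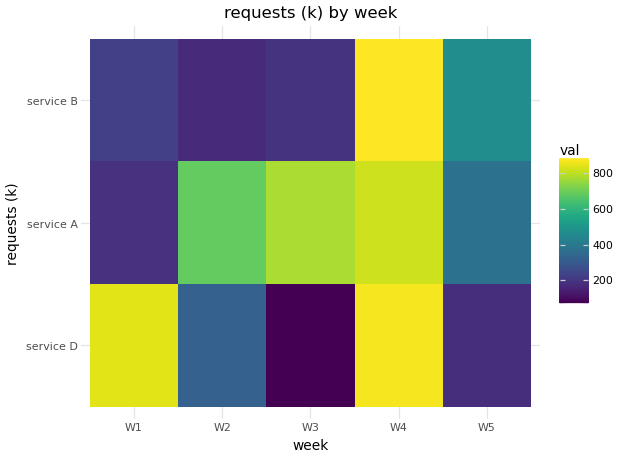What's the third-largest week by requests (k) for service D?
Top 4 for service D: W4 ≈ 900, W1 ≈ 800, W2 ≈ 300, W5 ≈ 200.

W2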